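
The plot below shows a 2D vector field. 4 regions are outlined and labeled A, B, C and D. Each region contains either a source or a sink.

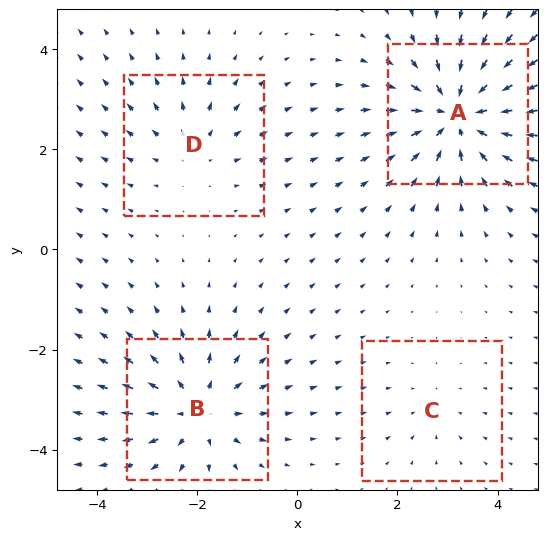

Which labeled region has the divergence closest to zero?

C

Divergence at each region's feature centre — A: about -7, B: about +5, C: about -2, D: about +3. Region C is closest to zero.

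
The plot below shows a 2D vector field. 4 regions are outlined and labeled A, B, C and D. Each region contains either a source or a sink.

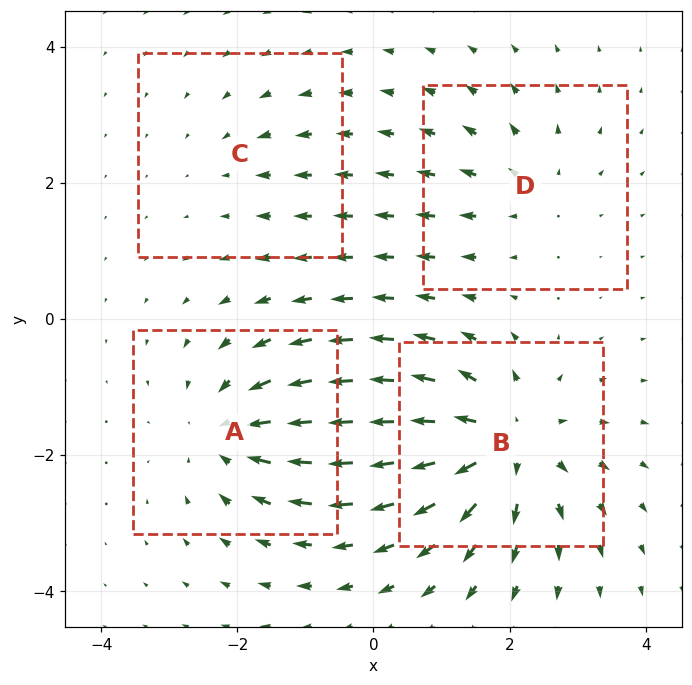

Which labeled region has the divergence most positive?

B

Divergence at each region's feature centre — A: about -5, B: about +7, C: about -2, D: about +3. Region B is most positive.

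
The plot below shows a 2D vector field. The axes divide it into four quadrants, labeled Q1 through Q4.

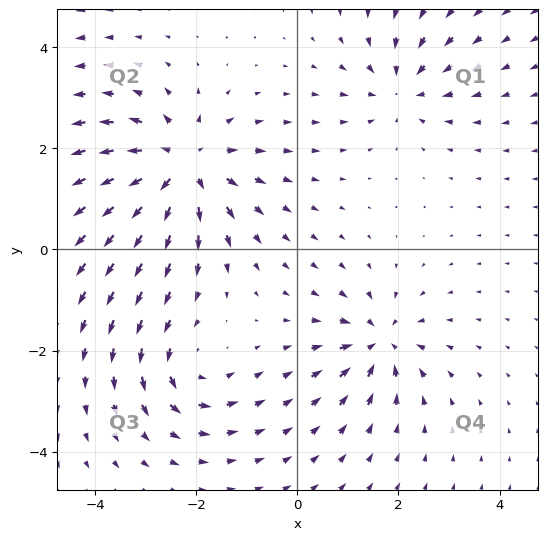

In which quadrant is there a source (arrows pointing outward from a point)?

The source sits at approximately (-2.3, 1.7), which lies in quadrant Q2. The divergence there is about +5, positive as expected for a source.

Q2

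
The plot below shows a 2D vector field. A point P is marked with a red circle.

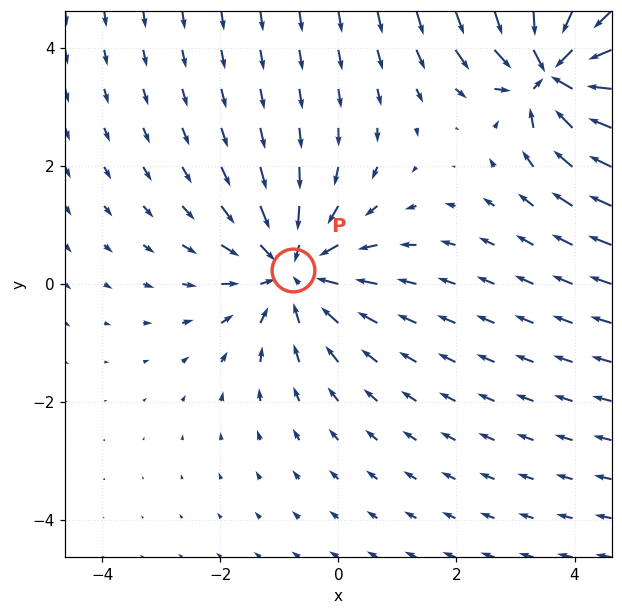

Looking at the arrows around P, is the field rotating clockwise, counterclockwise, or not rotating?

not rotating

Near P at (-0.8, 0.2) the arrows show no circulation. The curl there is ≈0.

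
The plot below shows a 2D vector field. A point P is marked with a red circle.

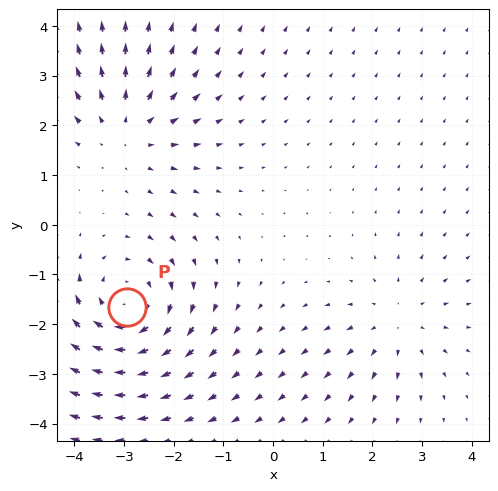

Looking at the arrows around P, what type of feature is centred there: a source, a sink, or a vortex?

At P (-2.9, -1.7) the arrows circulate clockwise. Divergence ≈0, curl about -5 — near-zero divergence with nonzero curl is a vortex.

vortex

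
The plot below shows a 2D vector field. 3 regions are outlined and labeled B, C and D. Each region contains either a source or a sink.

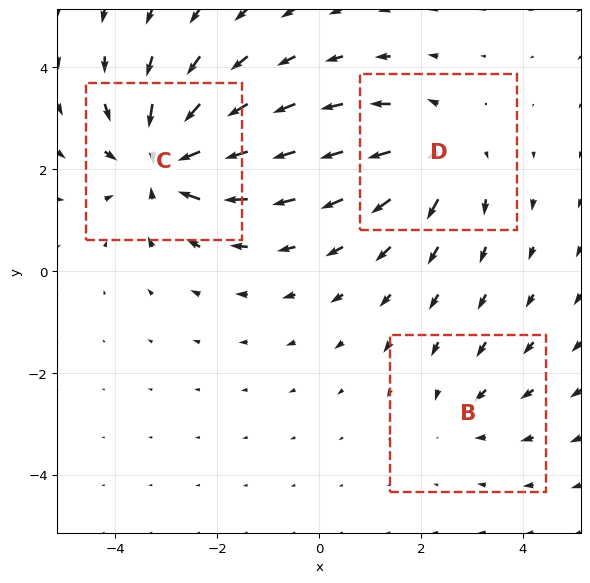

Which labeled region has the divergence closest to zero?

Divergence at each region's feature centre — B: about -2, C: about -5, D: about +3. Region B is closest to zero.

B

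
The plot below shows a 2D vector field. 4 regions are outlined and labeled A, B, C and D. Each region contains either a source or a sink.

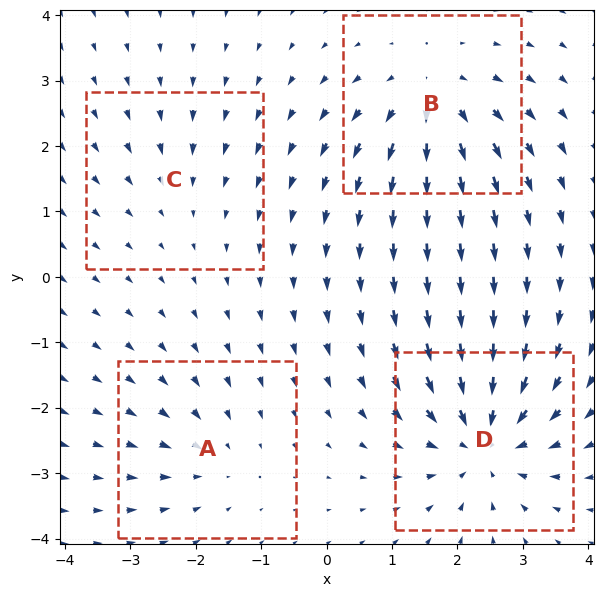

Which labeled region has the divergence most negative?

D

Divergence at each region's feature centre — A: about -3, B: about +5, C: about -2, D: about -7. Region D is most negative.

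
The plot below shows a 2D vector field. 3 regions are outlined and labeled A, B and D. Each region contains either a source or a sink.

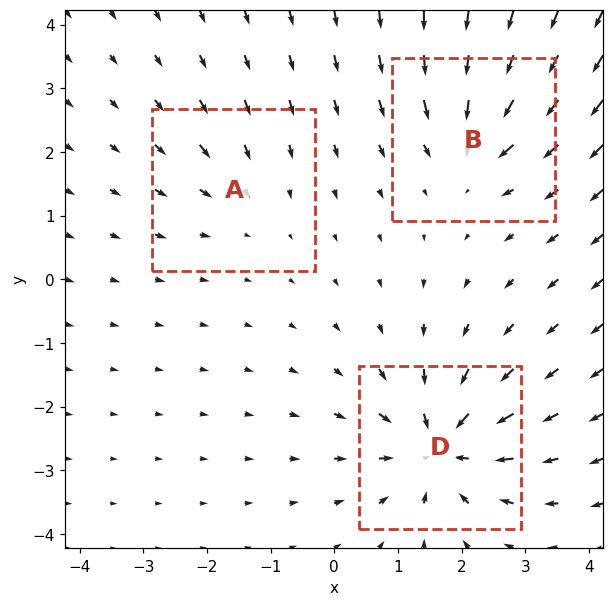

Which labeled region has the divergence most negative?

Divergence at each region's feature centre — A: about -2, B: about -4, D: about -6. Region D is most negative.

D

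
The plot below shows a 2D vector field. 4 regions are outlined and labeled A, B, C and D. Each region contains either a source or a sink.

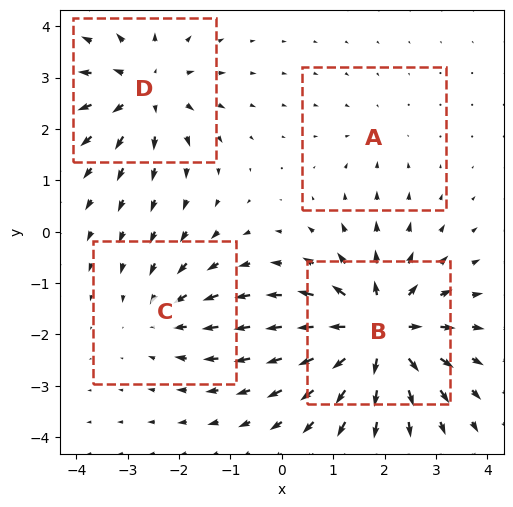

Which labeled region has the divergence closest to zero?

A

Divergence at each region's feature centre — A: about -2, B: about +8, C: about -3, D: about +5. Region A is closest to zero.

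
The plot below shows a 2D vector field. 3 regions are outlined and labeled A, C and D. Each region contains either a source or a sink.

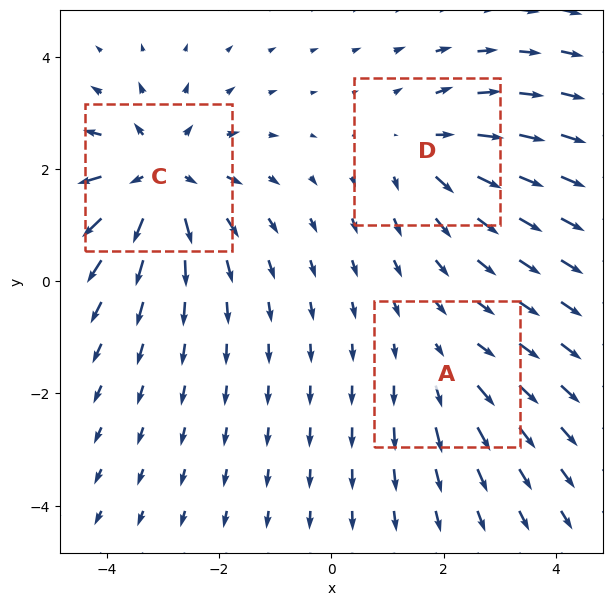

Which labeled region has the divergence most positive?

C

Divergence at each region's feature centre — A: about +2, C: about +5, D: about +3. Region C is most positive.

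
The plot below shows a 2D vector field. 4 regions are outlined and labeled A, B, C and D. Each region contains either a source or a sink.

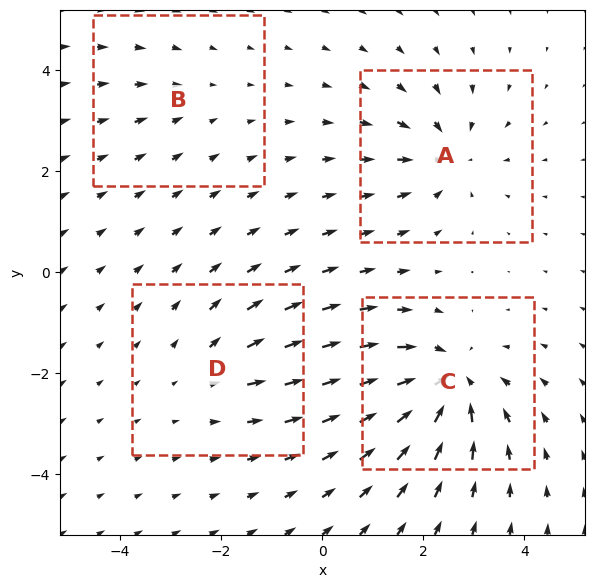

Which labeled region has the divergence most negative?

C

Divergence at each region's feature centre — A: about -5, B: about -2, C: about -7, D: about +3. Region C is most negative.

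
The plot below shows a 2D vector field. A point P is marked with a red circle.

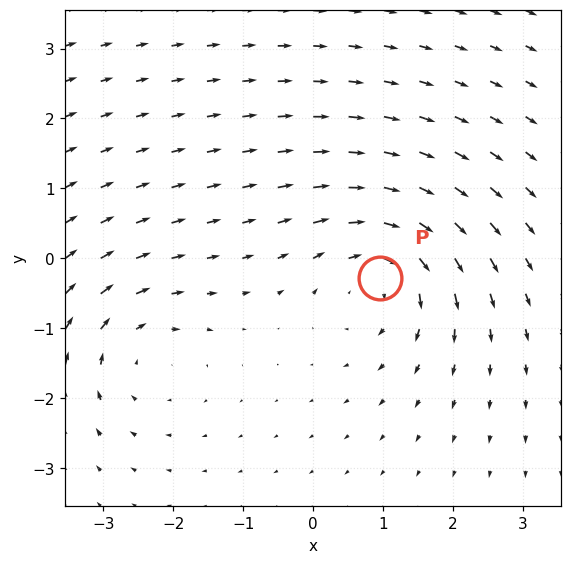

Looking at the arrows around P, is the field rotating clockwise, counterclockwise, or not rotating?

Near P at (1.0, -0.3) the arrows circulate clockwise. The curl (z-component) there is about -4; negative curl means clockwise rotation.

clockwise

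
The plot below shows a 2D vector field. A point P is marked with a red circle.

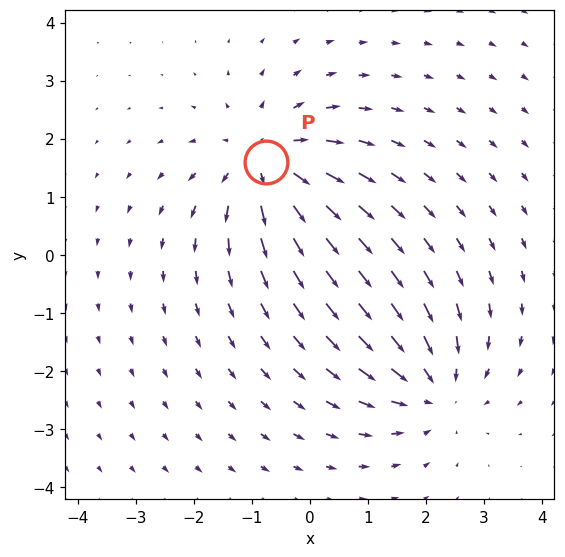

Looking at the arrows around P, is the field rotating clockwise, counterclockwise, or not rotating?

Near P at (-0.8, 1.6) the arrows show no circulation. The curl there is ≈0.

not rotating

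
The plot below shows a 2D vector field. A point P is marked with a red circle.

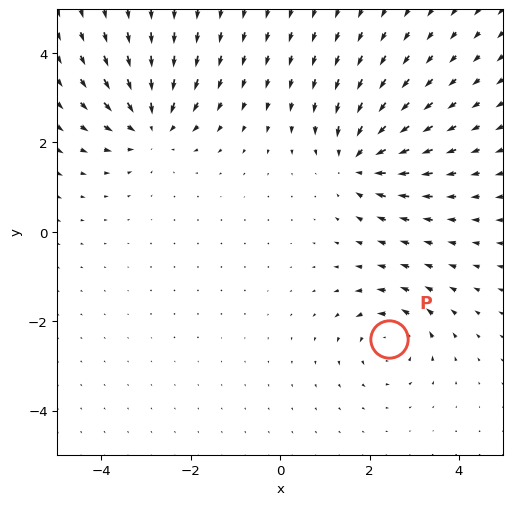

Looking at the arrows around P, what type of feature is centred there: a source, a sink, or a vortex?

vortex

At P (2.4, -2.4) the arrows circulate counterclockwise. Divergence ≈0, curl about +4 — near-zero divergence with nonzero curl is a vortex.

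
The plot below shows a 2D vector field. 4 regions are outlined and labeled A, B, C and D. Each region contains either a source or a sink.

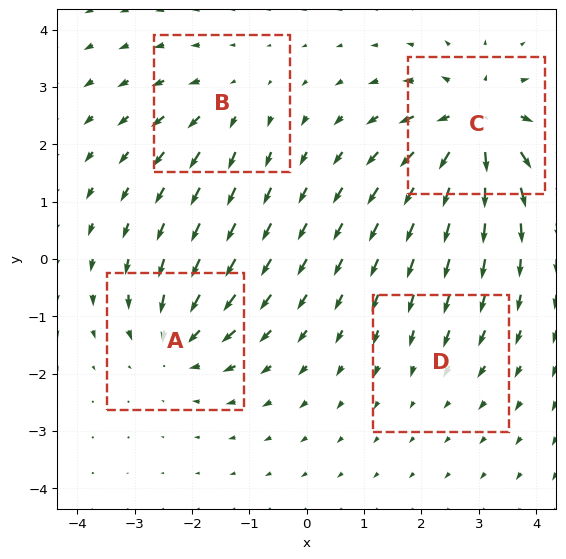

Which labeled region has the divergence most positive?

Divergence at each region's feature centre — A: about -5, B: about +4, C: about +8, D: about -2. Region C is most positive.

C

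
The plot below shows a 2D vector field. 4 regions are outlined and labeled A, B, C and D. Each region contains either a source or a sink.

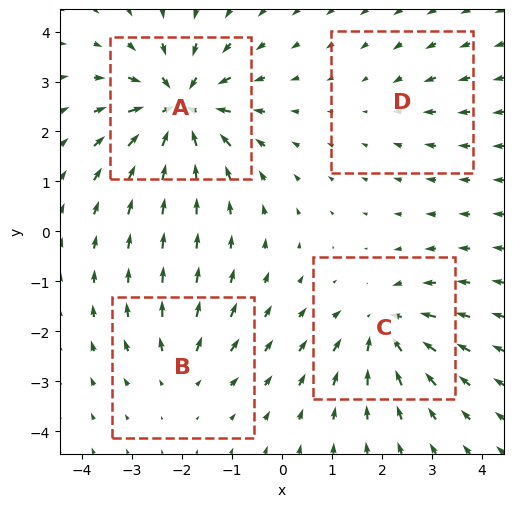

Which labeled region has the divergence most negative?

A

Divergence at each region's feature centre — A: about -9, B: about +4, C: about -6, D: about -2. Region A is most negative.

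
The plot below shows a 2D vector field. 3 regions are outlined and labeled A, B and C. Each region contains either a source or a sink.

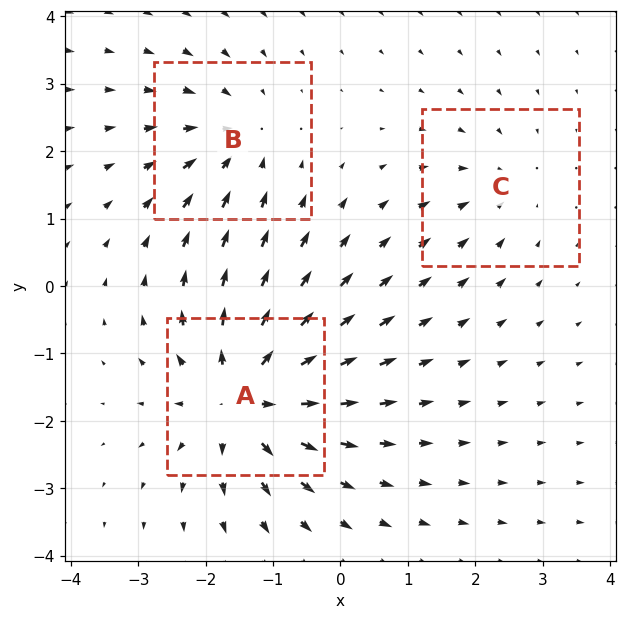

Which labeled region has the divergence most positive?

A

Divergence at each region's feature centre — A: about +5, B: about -3, C: about -2. Region A is most positive.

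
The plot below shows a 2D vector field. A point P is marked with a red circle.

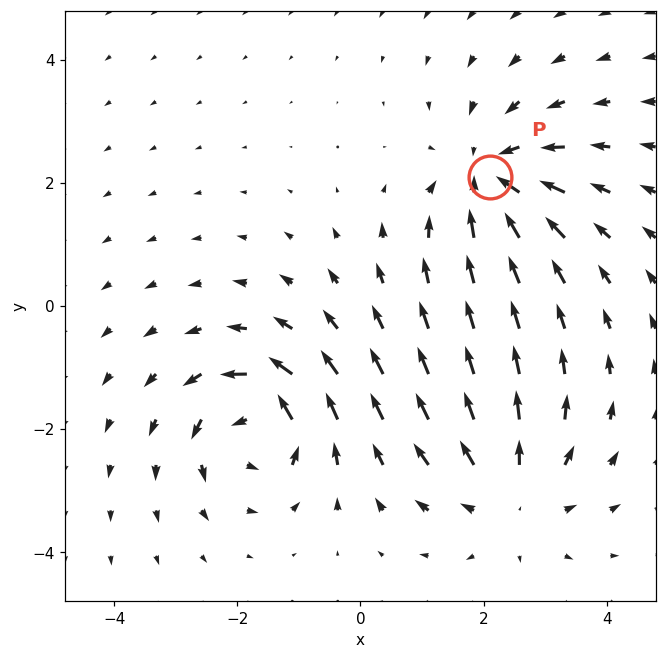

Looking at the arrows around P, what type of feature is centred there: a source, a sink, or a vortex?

At P (2.1, 2.1) the arrows converge inward. Divergence about -5, curl ≈0 — negative divergence with near-zero curl is a sink.

sink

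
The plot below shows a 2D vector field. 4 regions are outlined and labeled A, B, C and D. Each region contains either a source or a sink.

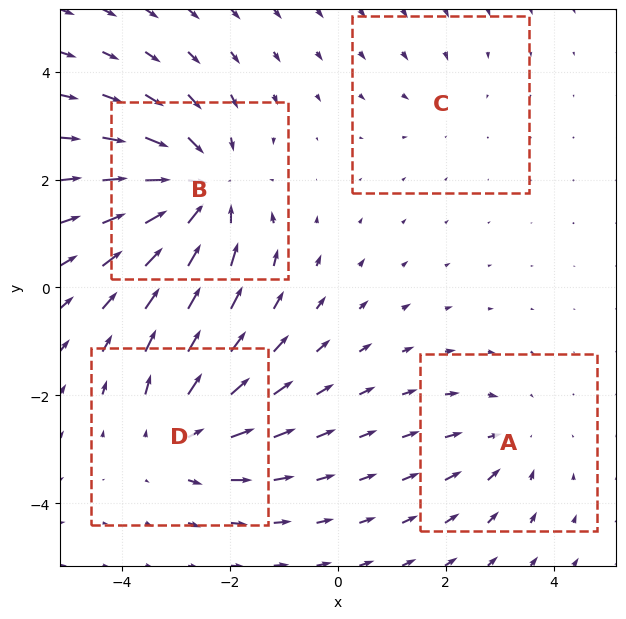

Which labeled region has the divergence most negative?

B

Divergence at each region's feature centre — A: about -3, B: about -6, C: about -2, D: about +4. Region B is most negative.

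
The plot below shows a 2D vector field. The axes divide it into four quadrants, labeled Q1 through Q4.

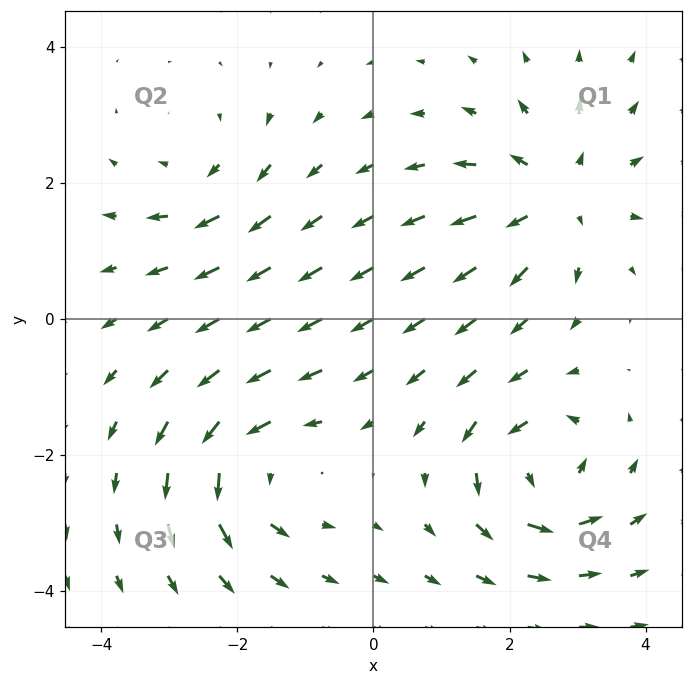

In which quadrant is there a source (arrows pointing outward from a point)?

Q1

The source sits at approximately (2.7, 1.8), which lies in quadrant Q1. The divergence there is about +5, positive as expected for a source.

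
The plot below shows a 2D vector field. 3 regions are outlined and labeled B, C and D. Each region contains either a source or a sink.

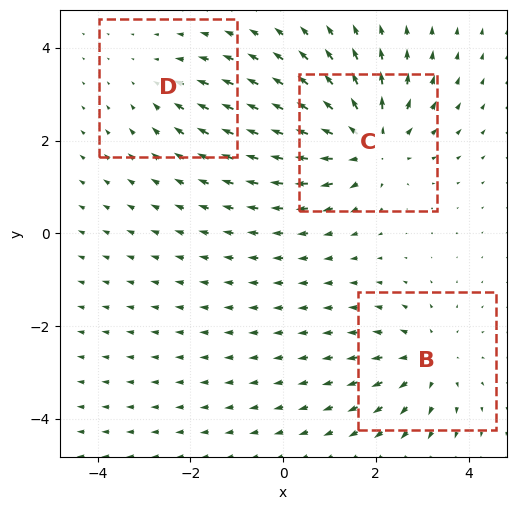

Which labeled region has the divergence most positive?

Divergence at each region's feature centre — B: about +3, C: about +5, D: about -2. Region C is most positive.

C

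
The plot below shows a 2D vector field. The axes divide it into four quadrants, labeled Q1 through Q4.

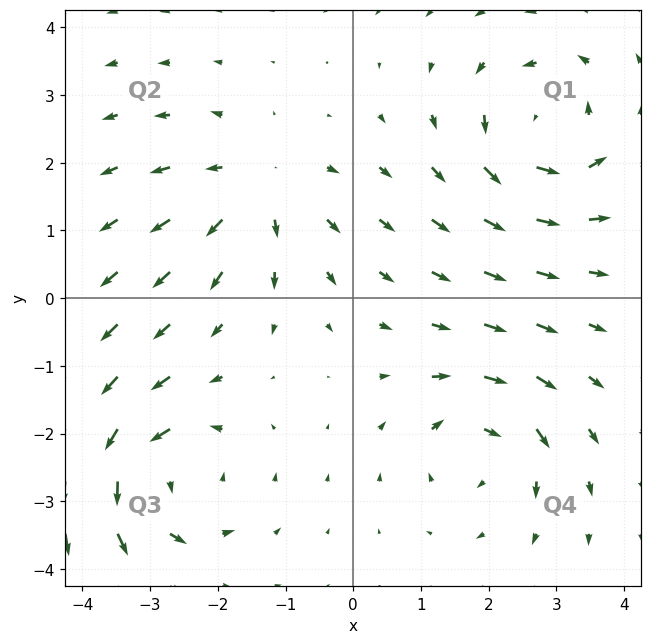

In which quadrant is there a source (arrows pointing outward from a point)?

The source sits at approximately (-1.4, 1.6), which lies in quadrant Q2. The divergence there is about +4, positive as expected for a source.

Q2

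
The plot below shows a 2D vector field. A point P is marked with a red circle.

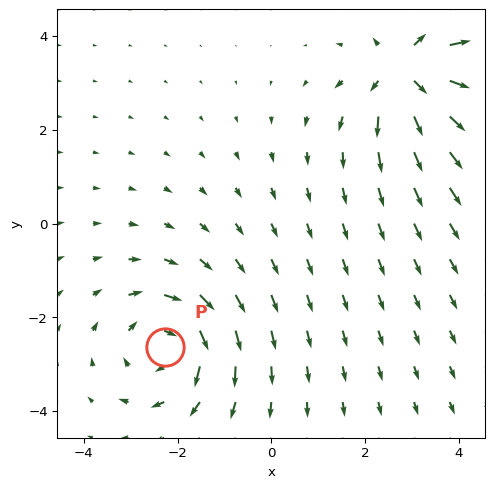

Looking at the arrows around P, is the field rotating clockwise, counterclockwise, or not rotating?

Near P at (-2.3, -2.6) the arrows circulate clockwise. The curl (z-component) there is about -4; negative curl means clockwise rotation.

clockwise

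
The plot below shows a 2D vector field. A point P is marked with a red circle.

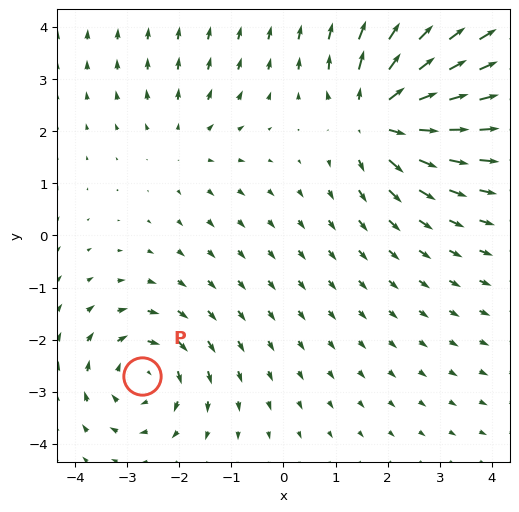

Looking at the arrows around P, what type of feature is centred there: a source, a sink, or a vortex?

vortex

At P (-2.7, -2.7) the arrows circulate clockwise. Divergence ≈0, curl about -4 — near-zero divergence with nonzero curl is a vortex.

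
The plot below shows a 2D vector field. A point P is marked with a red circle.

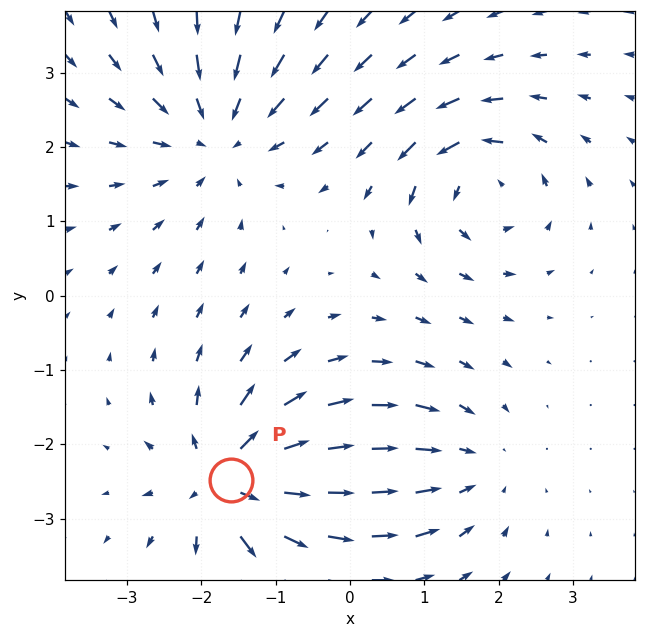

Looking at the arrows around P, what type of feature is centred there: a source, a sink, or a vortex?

source

At P (-1.6, -2.5) the arrows spread outward. Divergence about +6, curl ≈0 — positive divergence with near-zero curl is a source.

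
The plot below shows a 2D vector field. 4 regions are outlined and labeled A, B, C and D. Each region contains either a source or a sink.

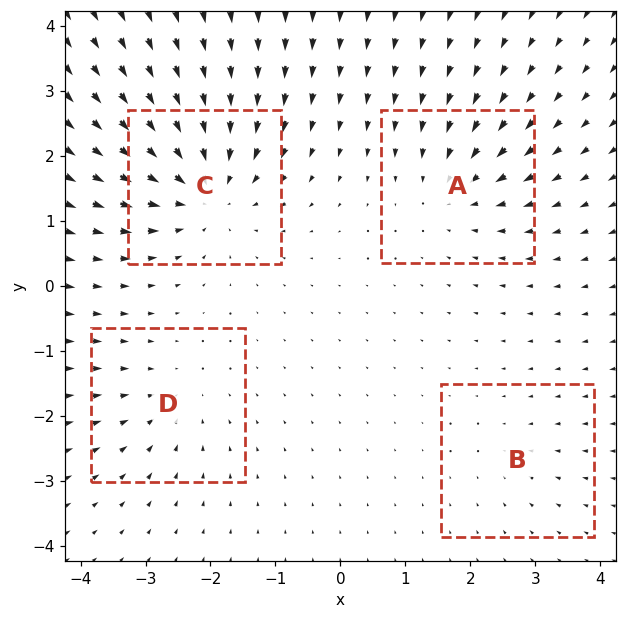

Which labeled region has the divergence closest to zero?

B

Divergence at each region's feature centre — A: about -5, B: about -2, C: about -8, D: about -4. Region B is closest to zero.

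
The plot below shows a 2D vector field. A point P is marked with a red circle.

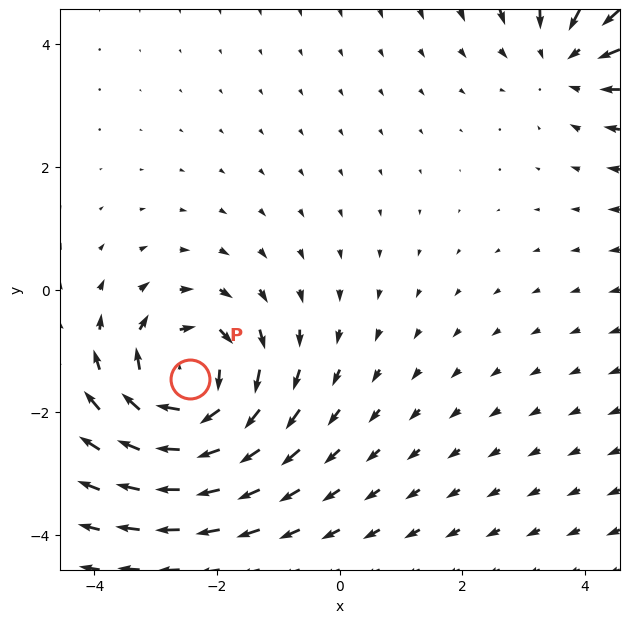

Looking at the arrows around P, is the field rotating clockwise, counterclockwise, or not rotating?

clockwise

Near P at (-2.4, -1.5) the arrows circulate clockwise. The curl (z-component) there is about -5; negative curl means clockwise rotation.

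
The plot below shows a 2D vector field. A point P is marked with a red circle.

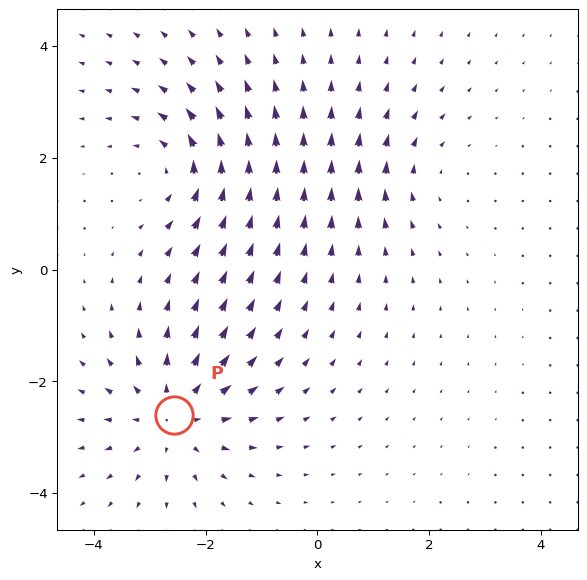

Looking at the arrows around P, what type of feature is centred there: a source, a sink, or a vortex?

At P (-2.6, -2.6) the arrows spread outward. Divergence about +5, curl ≈0 — positive divergence with near-zero curl is a source.

source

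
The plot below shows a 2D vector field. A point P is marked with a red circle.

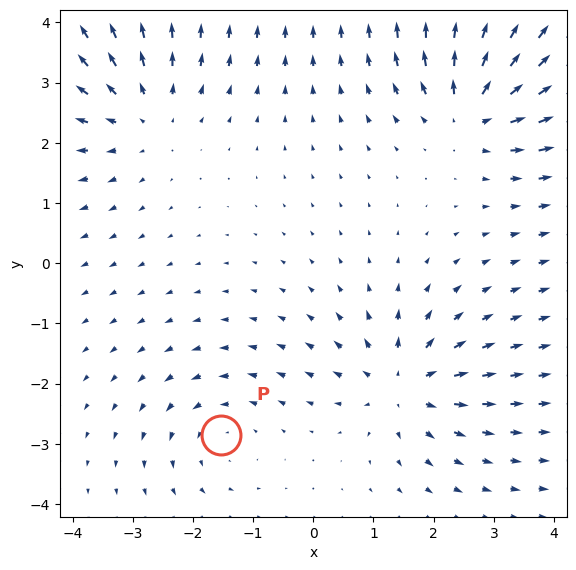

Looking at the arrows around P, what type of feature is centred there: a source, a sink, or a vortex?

At P (-1.5, -2.9) the arrows circulate counterclockwise. Divergence ≈0, curl about +3 — near-zero divergence with nonzero curl is a vortex.

vortex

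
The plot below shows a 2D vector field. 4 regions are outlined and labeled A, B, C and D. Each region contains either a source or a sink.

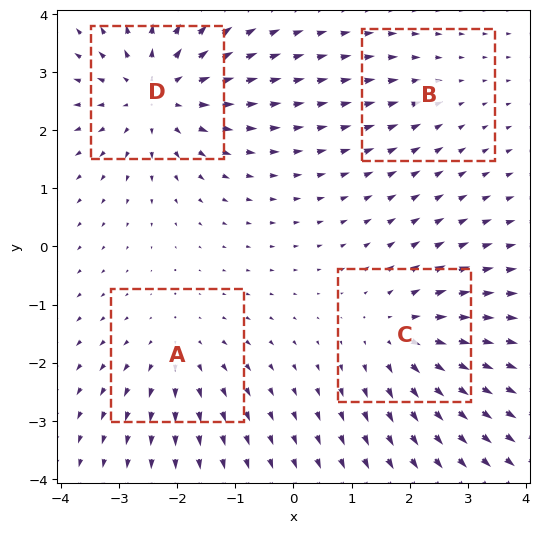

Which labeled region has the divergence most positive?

Divergence at each region's feature centre — A: about +3, B: about -2, C: about +4, D: about +6. Region D is most positive.

D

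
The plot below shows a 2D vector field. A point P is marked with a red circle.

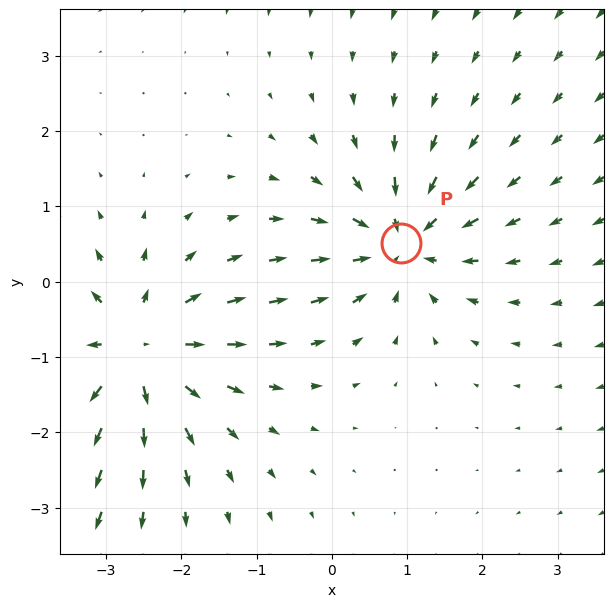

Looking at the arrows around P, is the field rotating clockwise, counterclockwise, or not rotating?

Near P at (0.9, 0.5) the arrows show no circulation. The curl there is ≈0.

not rotating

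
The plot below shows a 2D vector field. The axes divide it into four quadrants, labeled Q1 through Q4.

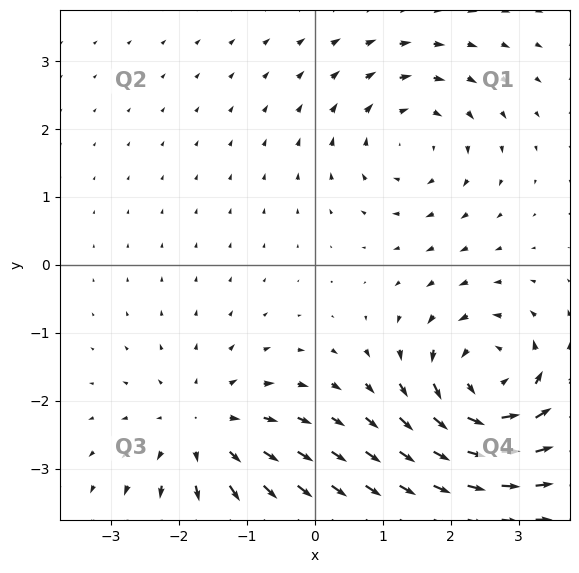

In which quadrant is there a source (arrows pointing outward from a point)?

The source sits at approximately (-1.6, -2.5), which lies in quadrant Q3. The divergence there is about +4, positive as expected for a source.

Q3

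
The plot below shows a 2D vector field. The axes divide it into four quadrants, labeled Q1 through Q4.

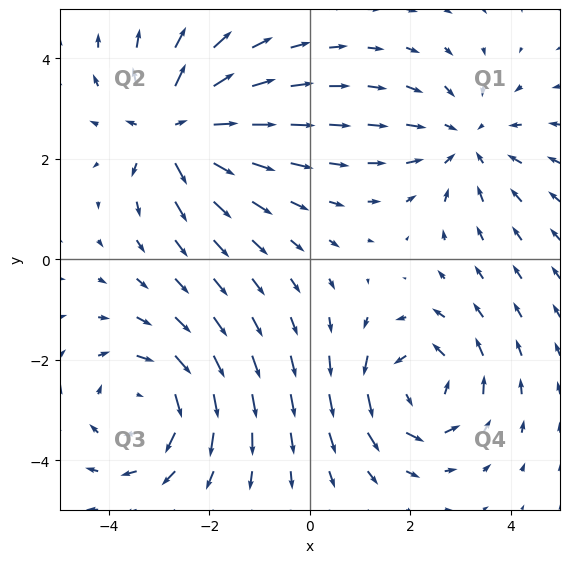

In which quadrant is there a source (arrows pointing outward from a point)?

Q2

The source sits at approximately (-2.7, 2.6), which lies in quadrant Q2. The divergence there is about +6, positive as expected for a source.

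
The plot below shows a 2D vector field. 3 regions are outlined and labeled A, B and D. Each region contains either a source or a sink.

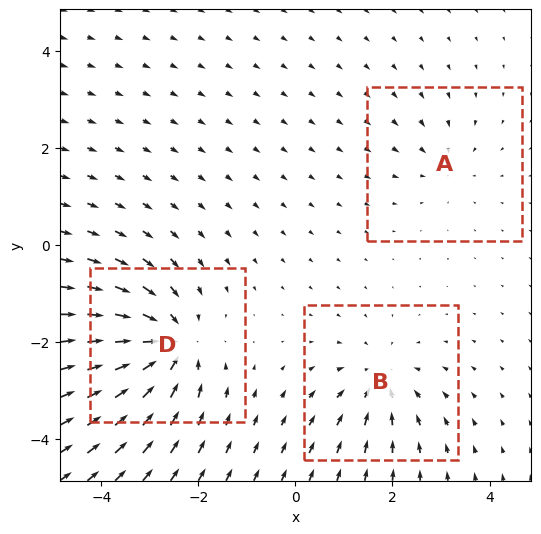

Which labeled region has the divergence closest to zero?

Divergence at each region's feature centre — A: about -2, B: about -3, D: about -5. Region A is closest to zero.

A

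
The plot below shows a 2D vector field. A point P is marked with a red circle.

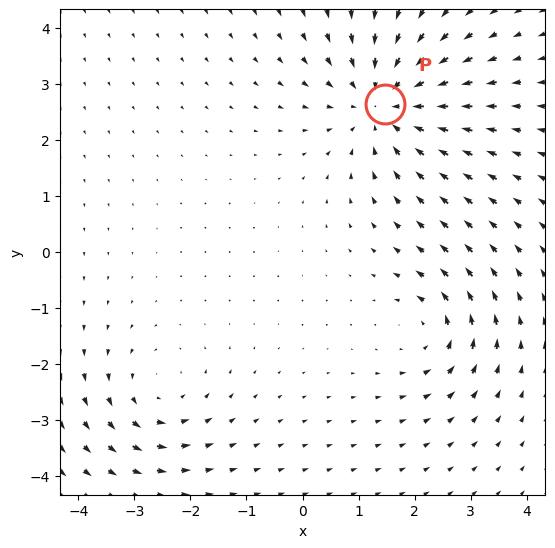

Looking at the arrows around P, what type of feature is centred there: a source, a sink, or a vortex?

At P (1.5, 2.6) the arrows converge inward. Divergence about -4, curl ≈0 — negative divergence with near-zero curl is a sink.

sink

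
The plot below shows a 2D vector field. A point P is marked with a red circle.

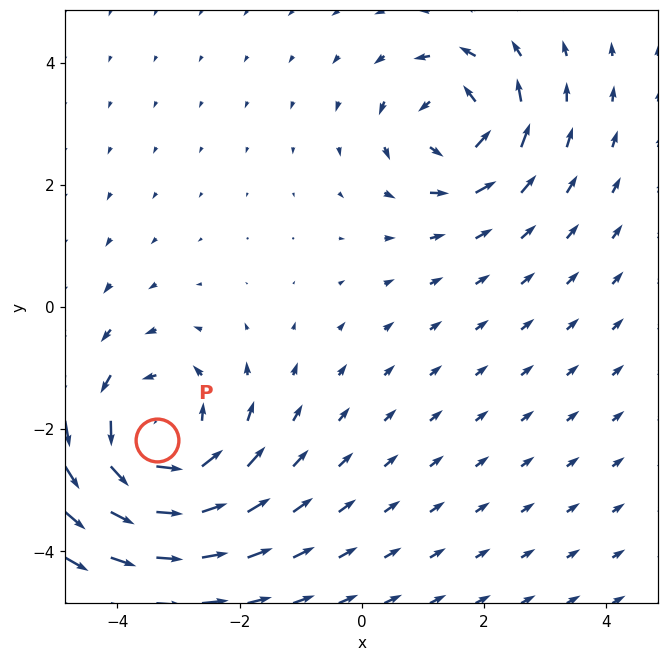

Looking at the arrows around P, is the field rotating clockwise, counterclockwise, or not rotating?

counterclockwise

Near P at (-3.4, -2.2) the arrows circulate counterclockwise. The curl (z-component) there is about +3; positive curl means counterclockwise rotation.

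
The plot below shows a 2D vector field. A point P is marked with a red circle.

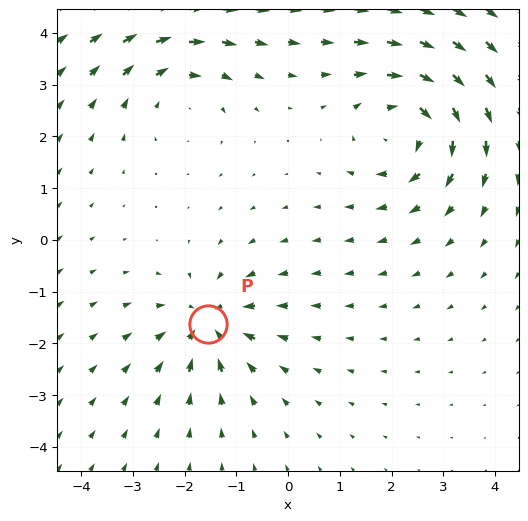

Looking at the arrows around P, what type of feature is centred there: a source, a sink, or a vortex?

At P (-1.6, -1.6) the arrows converge inward. Divergence about -3, curl ≈0 — negative divergence with near-zero curl is a sink.

sink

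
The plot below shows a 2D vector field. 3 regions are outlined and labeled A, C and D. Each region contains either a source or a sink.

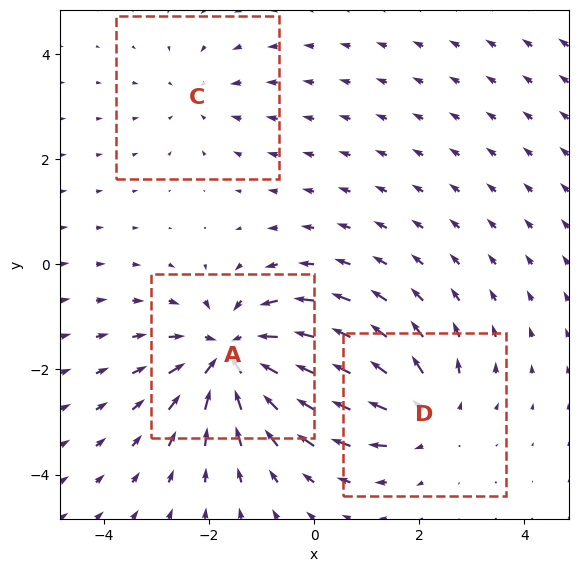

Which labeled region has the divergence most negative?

Divergence at each region's feature centre — A: about -5, C: about -2, D: about +3. Region A is most negative.

A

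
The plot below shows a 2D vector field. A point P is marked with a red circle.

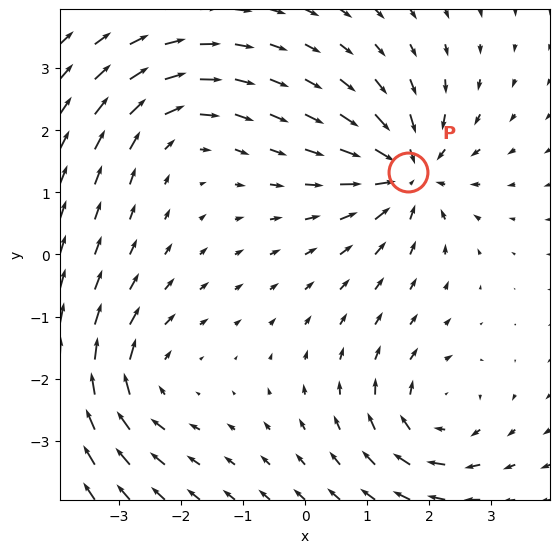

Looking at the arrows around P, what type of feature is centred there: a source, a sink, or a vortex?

sink

At P (1.7, 1.3) the arrows converge inward. Divergence about -6, curl ≈0 — negative divergence with near-zero curl is a sink.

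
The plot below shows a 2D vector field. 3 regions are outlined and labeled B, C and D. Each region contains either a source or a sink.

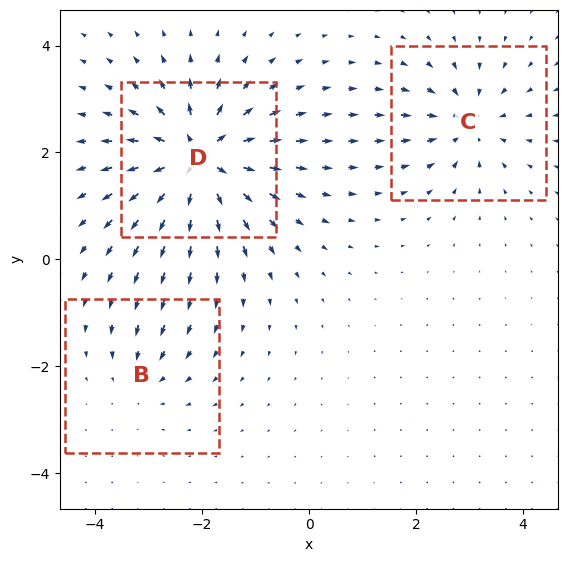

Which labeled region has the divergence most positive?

Divergence at each region's feature centre — B: about -2, C: about -4, D: about +7. Region D is most positive.

D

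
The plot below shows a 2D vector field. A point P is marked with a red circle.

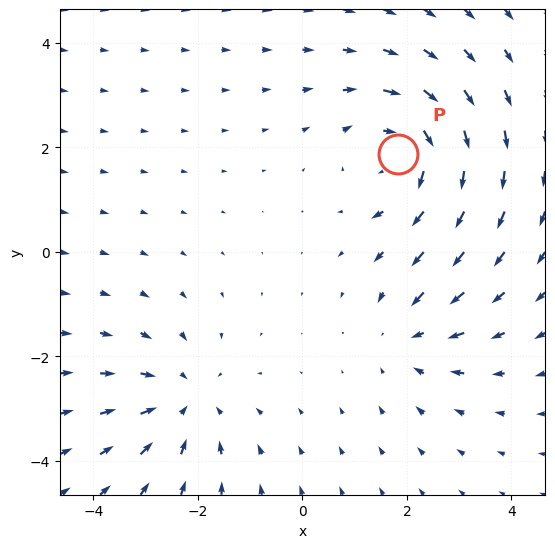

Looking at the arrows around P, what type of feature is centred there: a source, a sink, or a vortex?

vortex

At P (1.8, 1.9) the arrows circulate clockwise. Divergence ≈0, curl about -4 — near-zero divergence with nonzero curl is a vortex.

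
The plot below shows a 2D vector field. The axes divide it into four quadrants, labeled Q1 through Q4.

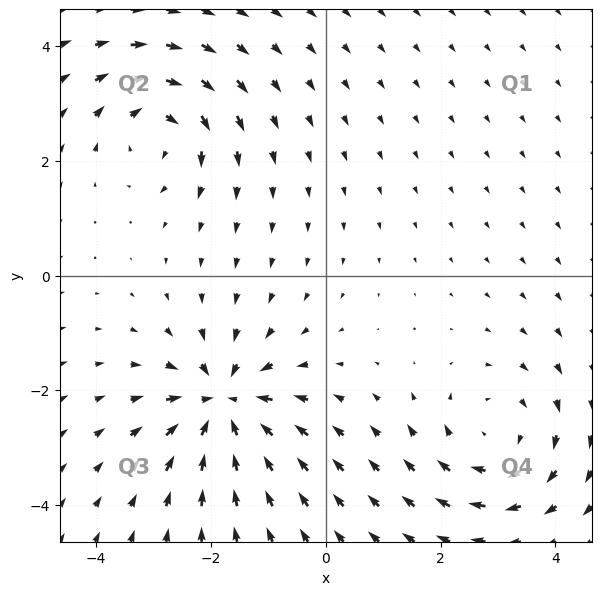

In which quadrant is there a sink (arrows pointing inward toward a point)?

The sink sits at approximately (-1.8, -2.2), which lies in quadrant Q3. The divergence there is about -6, negative as expected for a sink.

Q3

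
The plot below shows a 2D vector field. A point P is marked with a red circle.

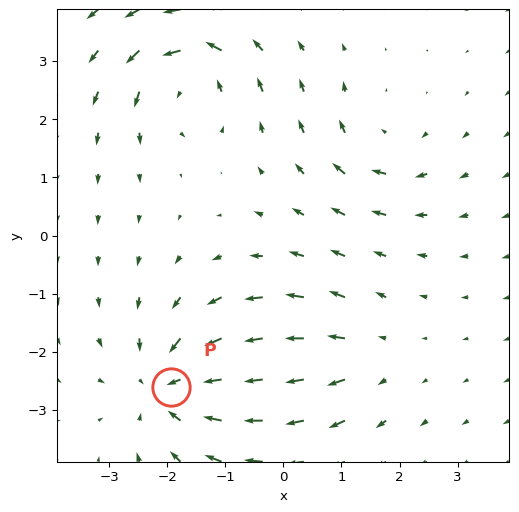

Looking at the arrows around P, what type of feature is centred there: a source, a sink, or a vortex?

sink

At P (-1.9, -2.6) the arrows converge inward. Divergence about -5, curl ≈0 — negative divergence with near-zero curl is a sink.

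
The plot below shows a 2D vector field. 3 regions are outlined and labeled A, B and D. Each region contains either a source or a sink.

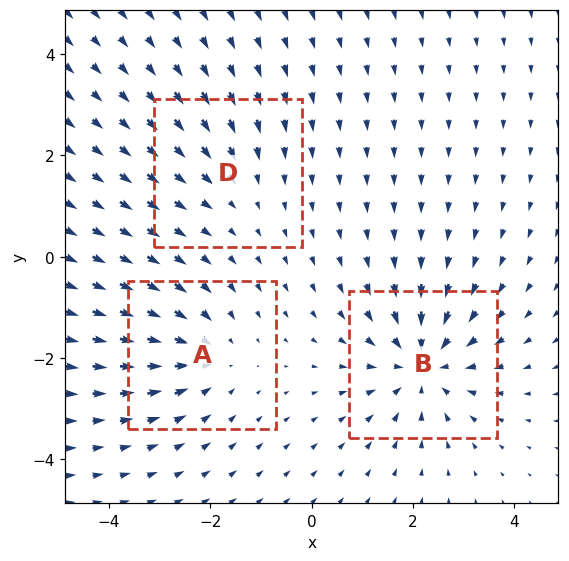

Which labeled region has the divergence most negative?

B

Divergence at each region's feature centre — A: about -3, B: about -4, D: about -2. Region B is most negative.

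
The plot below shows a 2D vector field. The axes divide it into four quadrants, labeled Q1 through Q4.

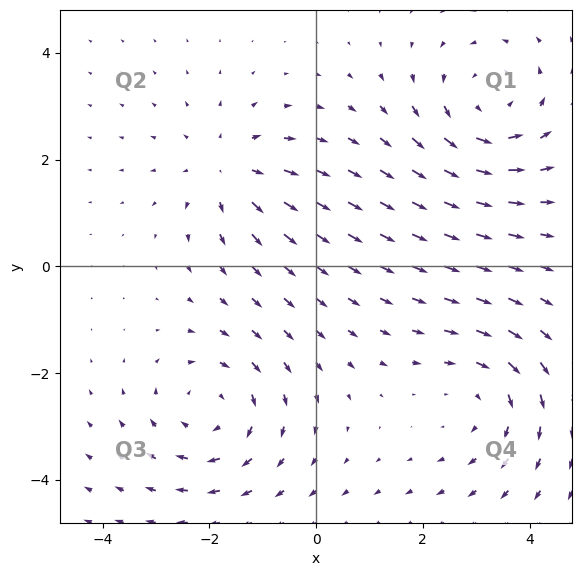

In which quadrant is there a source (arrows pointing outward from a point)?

The source sits at approximately (-1.7, 1.8), which lies in quadrant Q2. The divergence there is about +3, positive as expected for a source.

Q2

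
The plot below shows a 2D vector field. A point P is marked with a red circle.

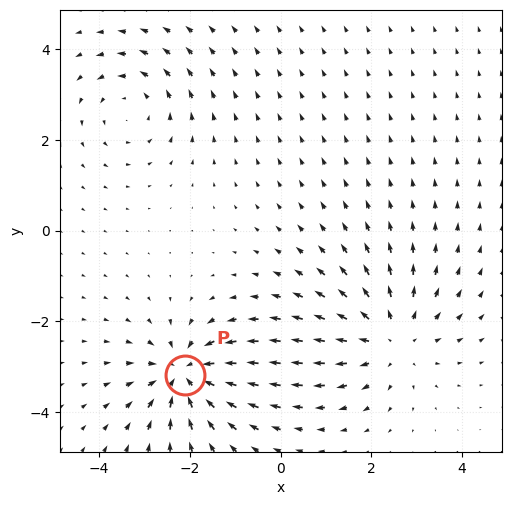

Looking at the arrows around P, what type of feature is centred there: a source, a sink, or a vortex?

At P (-2.1, -3.2) the arrows converge inward. Divergence about -6, curl ≈0 — negative divergence with near-zero curl is a sink.

sink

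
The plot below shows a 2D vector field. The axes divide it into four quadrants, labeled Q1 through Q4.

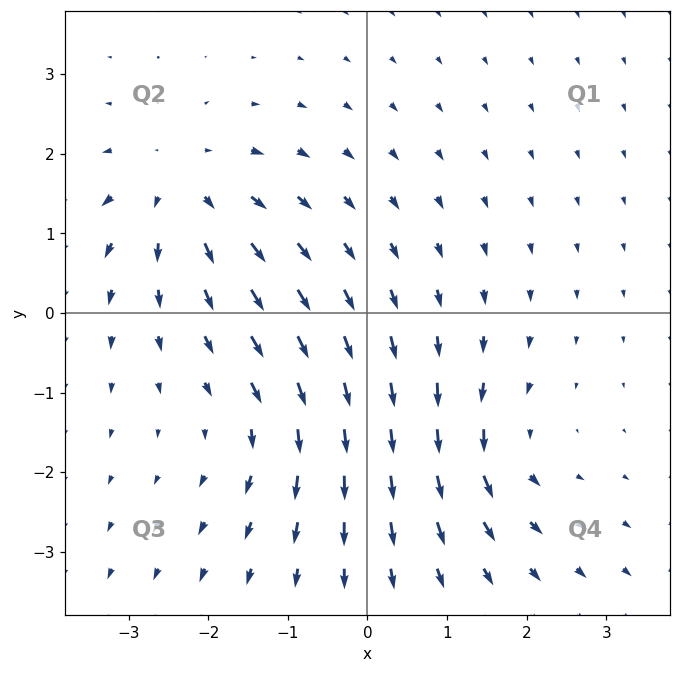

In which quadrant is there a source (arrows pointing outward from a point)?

Q2

The source sits at approximately (-2.3, 1.6), which lies in quadrant Q2. The divergence there is about +4, positive as expected for a source.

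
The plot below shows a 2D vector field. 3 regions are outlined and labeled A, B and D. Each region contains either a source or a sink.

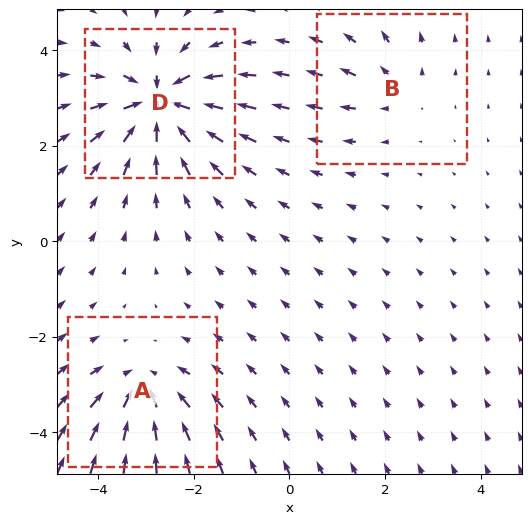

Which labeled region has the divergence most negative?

D

Divergence at each region's feature centre — A: about -4, B: about +2, D: about -7. Region D is most negative.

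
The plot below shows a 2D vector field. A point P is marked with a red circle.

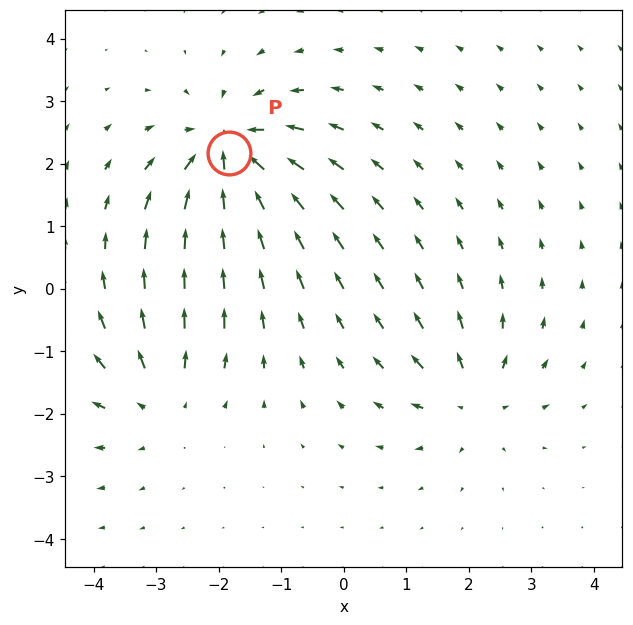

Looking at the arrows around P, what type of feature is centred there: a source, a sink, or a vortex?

sink

At P (-1.8, 2.2) the arrows converge inward. Divergence about -6, curl ≈0 — negative divergence with near-zero curl is a sink.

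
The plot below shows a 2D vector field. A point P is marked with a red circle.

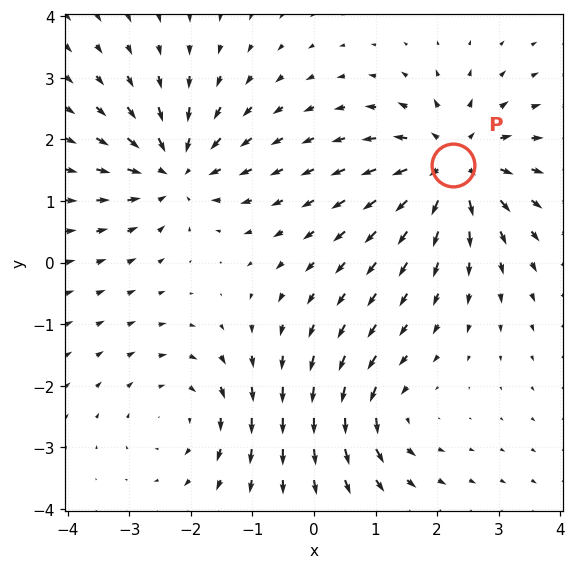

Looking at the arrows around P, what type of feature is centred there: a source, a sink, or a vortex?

At P (2.3, 1.6) the arrows spread outward. Divergence about +6, curl ≈0 — positive divergence with near-zero curl is a source.

source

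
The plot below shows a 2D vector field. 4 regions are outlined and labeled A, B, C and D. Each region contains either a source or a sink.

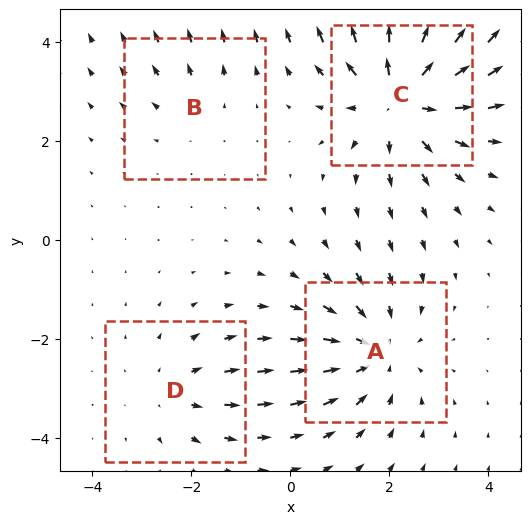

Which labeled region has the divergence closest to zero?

Divergence at each region's feature centre — A: about -4, B: about +2, C: about +6, D: about +3. Region B is closest to zero.

B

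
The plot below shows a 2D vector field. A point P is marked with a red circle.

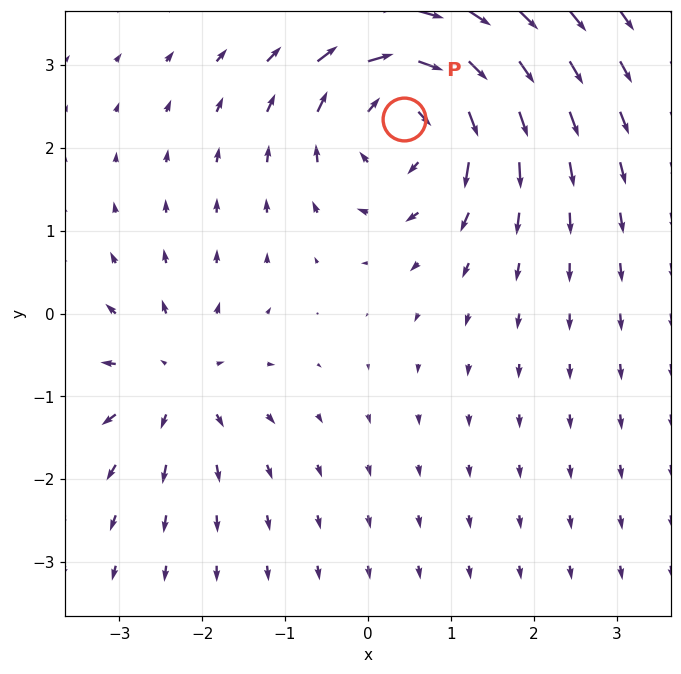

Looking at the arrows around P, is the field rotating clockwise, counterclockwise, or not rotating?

Near P at (0.4, 2.3) the arrows circulate clockwise. The curl (z-component) there is about -5; negative curl means clockwise rotation.

clockwise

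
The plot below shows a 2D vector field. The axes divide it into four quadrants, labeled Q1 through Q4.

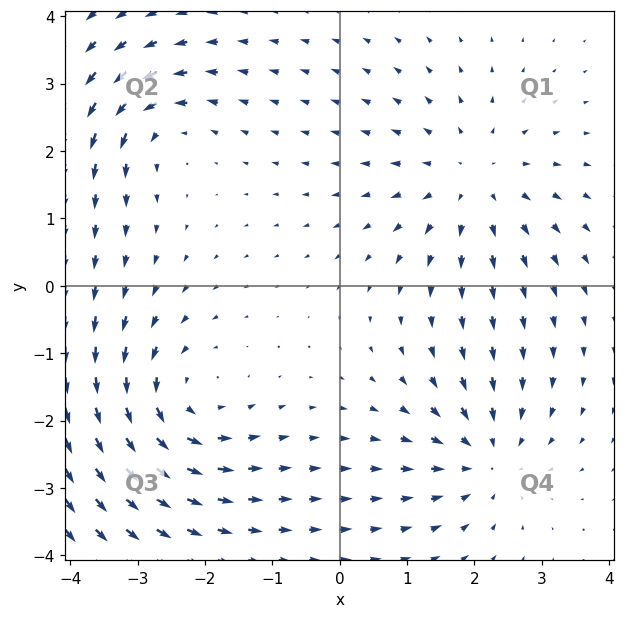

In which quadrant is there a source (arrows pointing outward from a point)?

Q1

The source sits at approximately (2.0, 1.6), which lies in quadrant Q1. The divergence there is about +3, positive as expected for a source.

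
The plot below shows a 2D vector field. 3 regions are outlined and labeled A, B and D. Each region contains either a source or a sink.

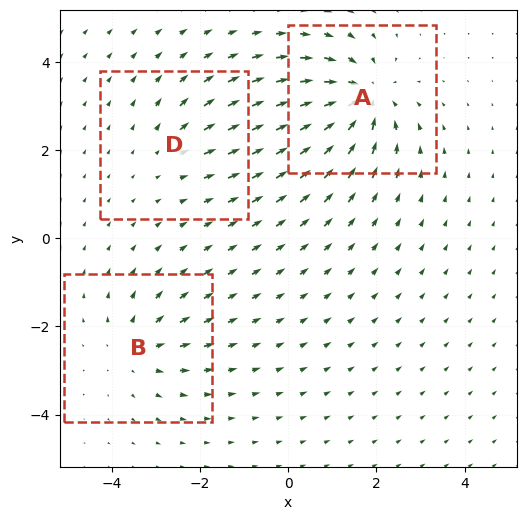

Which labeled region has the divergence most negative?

A

Divergence at each region's feature centre — A: about -5, B: about +3, D: about +2. Region A is most negative.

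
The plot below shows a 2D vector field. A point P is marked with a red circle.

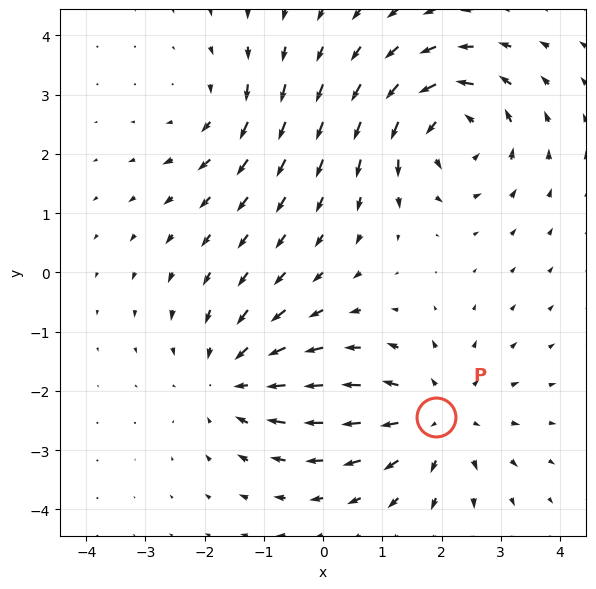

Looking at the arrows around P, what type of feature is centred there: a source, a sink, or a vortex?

At P (1.9, -2.4) the arrows spread outward. Divergence about +4, curl ≈0 — positive divergence with near-zero curl is a source.

source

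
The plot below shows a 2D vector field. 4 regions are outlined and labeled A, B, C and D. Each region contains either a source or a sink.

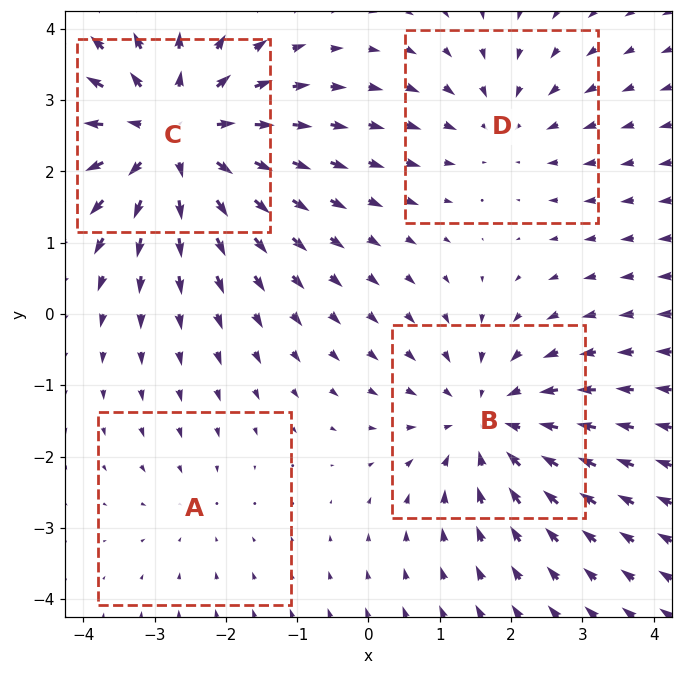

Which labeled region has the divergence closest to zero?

A

Divergence at each region's feature centre — A: about -2, B: about -4, C: about +6, D: about -3. Region A is closest to zero.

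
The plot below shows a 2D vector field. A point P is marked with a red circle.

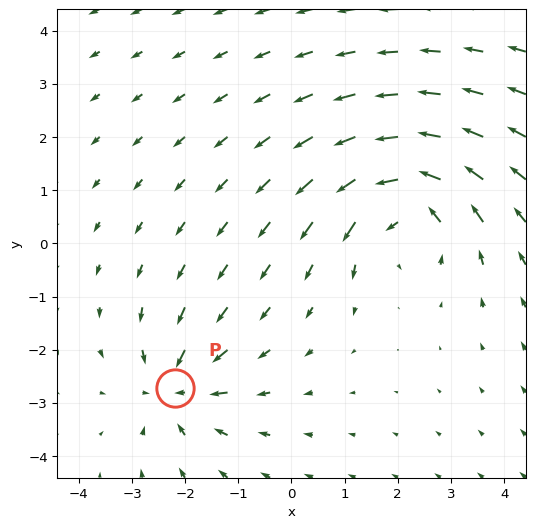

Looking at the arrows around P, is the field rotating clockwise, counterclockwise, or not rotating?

not rotating

Near P at (-2.2, -2.7) the arrows show no circulation. The curl there is ≈0.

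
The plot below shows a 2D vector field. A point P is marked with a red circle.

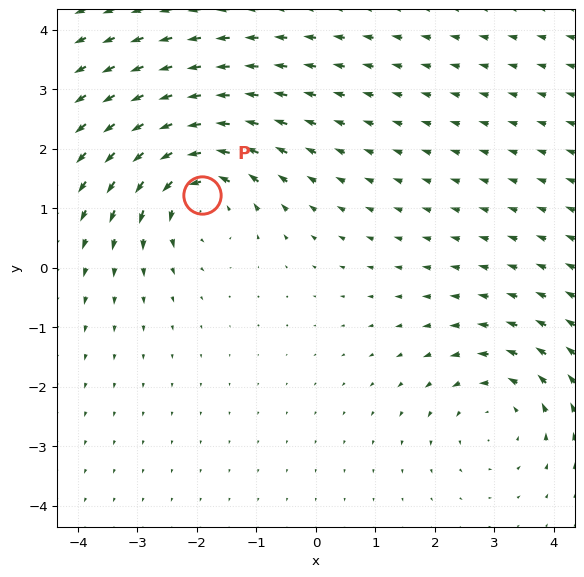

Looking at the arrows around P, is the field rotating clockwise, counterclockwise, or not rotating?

Near P at (-1.9, 1.2) the arrows circulate counterclockwise. The curl (z-component) there is about +4; positive curl means counterclockwise rotation.

counterclockwise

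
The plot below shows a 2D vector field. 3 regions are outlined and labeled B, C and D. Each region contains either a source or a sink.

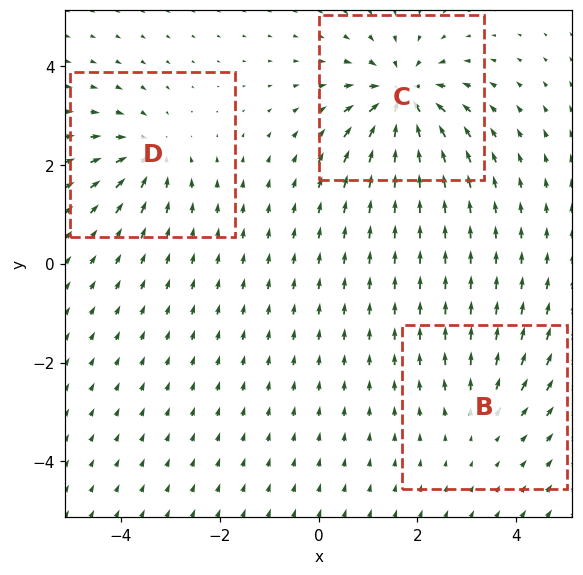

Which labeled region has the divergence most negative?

Divergence at each region's feature centre — B: about +2, C: about -6, D: about -4. Region C is most negative.

C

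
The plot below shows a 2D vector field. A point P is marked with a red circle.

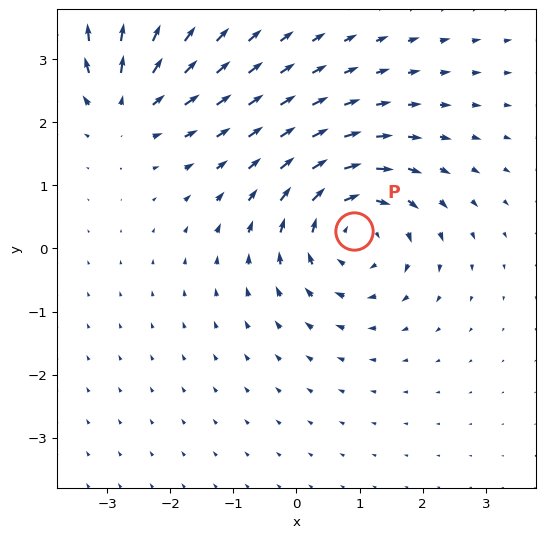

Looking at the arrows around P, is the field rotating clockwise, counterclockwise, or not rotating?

Near P at (0.9, 0.3) the arrows circulate clockwise. The curl (z-component) there is about -5; negative curl means clockwise rotation.

clockwise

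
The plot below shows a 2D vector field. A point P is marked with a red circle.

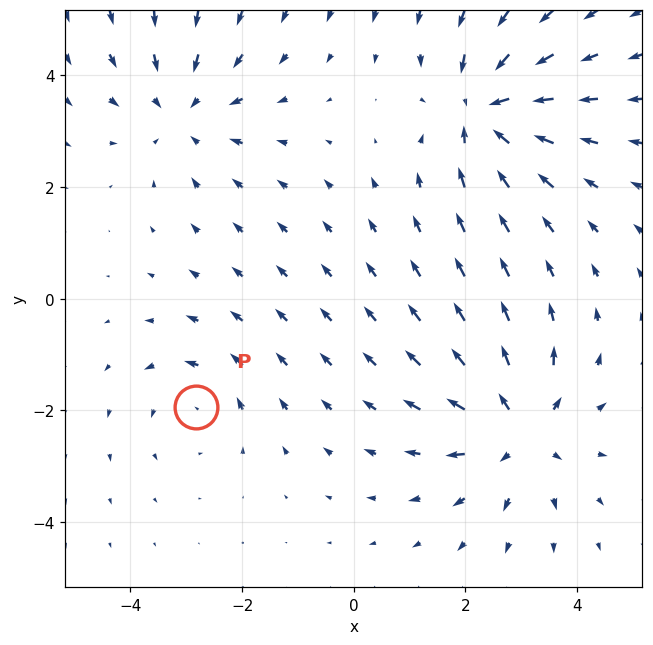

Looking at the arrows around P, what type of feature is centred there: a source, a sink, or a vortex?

vortex

At P (-2.8, -1.9) the arrows circulate counterclockwise. Divergence ≈0, curl about +3 — near-zero divergence with nonzero curl is a vortex.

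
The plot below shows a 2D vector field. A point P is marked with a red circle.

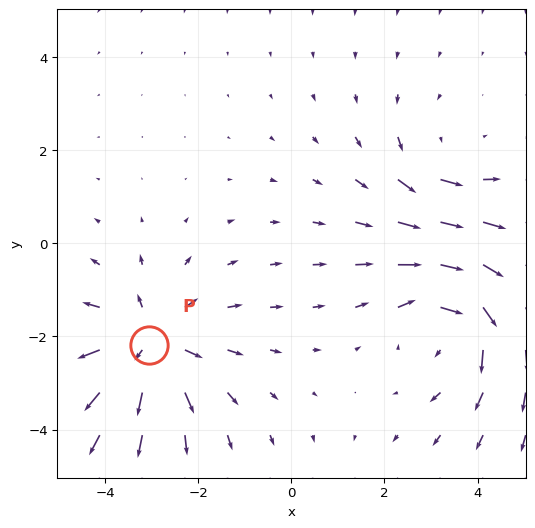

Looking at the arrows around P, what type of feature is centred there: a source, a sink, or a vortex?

At P (-3.1, -2.2) the arrows spread outward. Divergence about +5, curl ≈0 — positive divergence with near-zero curl is a source.

source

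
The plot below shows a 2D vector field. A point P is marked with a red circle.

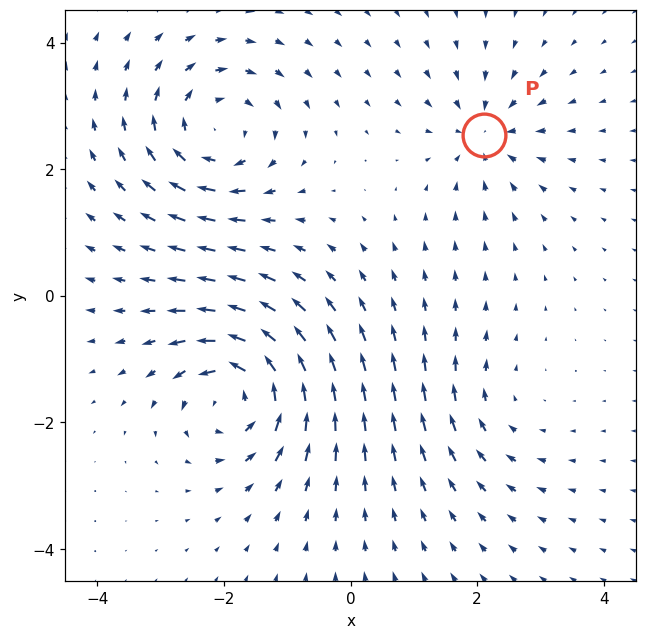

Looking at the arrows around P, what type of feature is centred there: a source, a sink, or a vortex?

sink

At P (2.1, 2.5) the arrows converge inward. Divergence about -4, curl ≈0 — negative divergence with near-zero curl is a sink.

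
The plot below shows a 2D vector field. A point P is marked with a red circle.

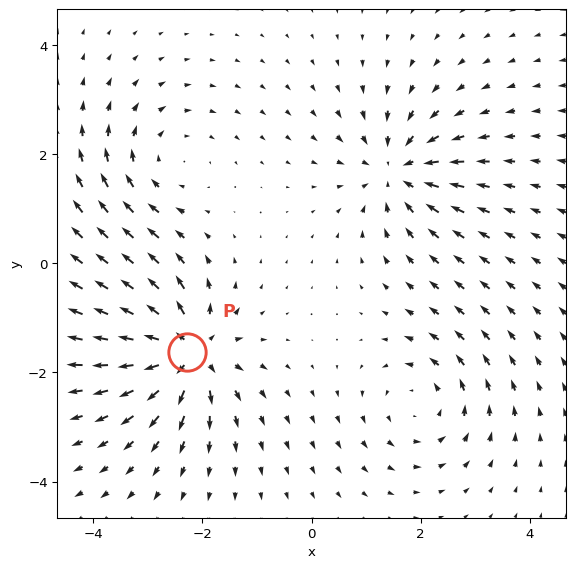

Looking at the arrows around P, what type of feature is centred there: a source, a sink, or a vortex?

source

At P (-2.3, -1.6) the arrows spread outward. Divergence about +5, curl ≈0 — positive divergence with near-zero curl is a source.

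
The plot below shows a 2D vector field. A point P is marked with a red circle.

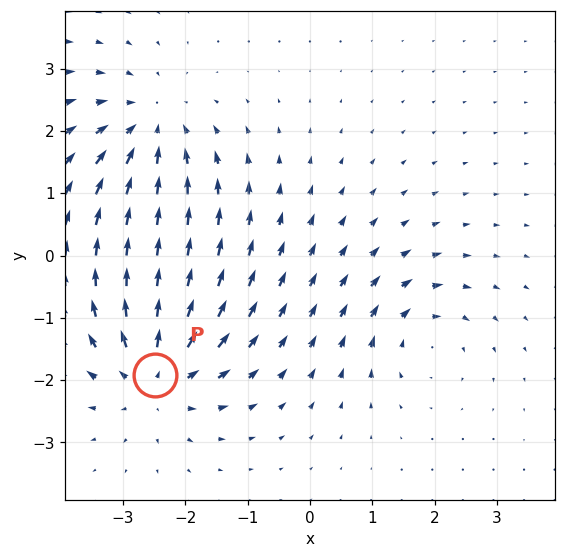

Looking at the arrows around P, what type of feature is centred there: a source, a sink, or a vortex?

At P (-2.5, -1.9) the arrows spread outward. Divergence about +5, curl ≈0 — positive divergence with near-zero curl is a source.

source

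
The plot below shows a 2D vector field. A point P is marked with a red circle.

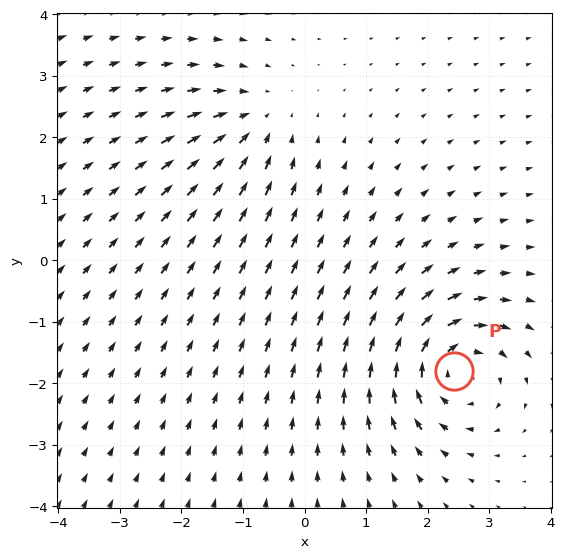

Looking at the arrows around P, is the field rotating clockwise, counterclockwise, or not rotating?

clockwise

Near P at (2.4, -1.8) the arrows circulate clockwise. The curl (z-component) there is about -5; negative curl means clockwise rotation.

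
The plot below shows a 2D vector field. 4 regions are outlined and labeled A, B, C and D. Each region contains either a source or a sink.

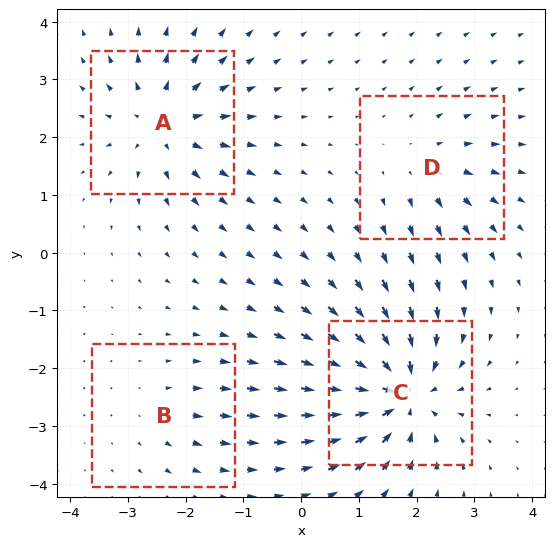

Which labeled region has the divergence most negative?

C

Divergence at each region's feature centre — A: about +6, B: about +3, C: about -9, D: about +4. Region C is most negative.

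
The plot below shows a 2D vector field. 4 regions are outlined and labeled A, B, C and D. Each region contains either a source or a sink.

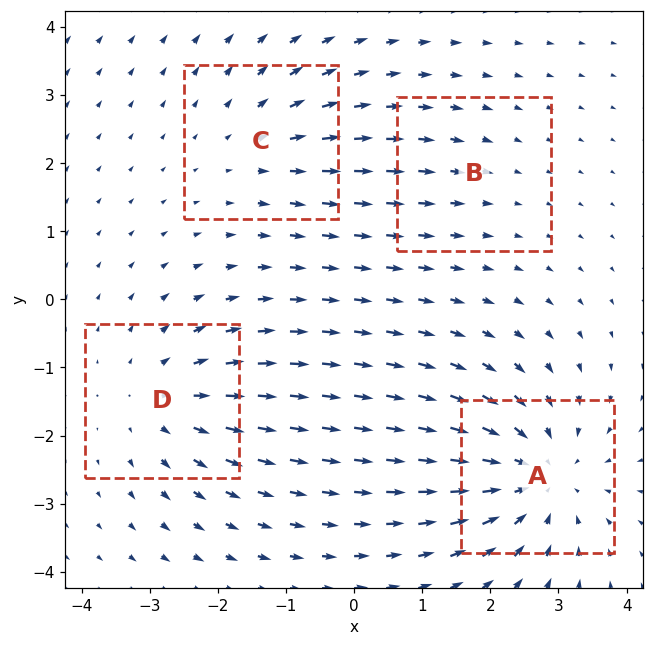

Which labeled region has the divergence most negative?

Divergence at each region's feature centre — A: about -6, B: about -2, C: about +3, D: about +4. Region A is most negative.

A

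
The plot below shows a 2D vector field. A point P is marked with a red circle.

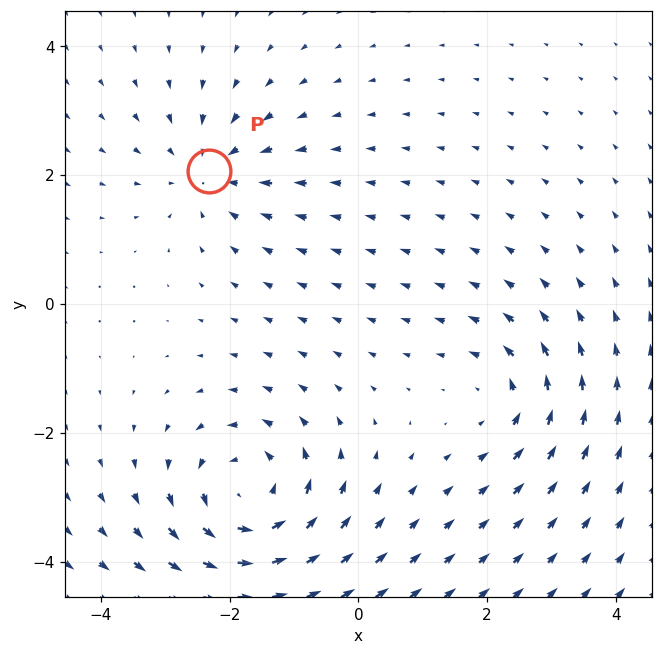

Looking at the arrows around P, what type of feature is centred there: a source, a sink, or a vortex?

sink

At P (-2.3, 2.1) the arrows converge inward. Divergence about -3, curl ≈0 — negative divergence with near-zero curl is a sink.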